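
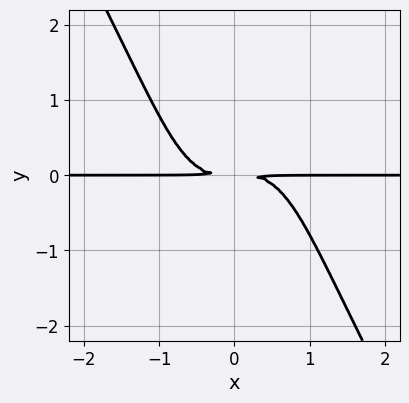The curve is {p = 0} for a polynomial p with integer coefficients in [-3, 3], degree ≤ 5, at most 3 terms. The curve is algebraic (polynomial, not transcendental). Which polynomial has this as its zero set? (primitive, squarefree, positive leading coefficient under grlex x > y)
3*x^3*y - x*y^3 + 3*y^2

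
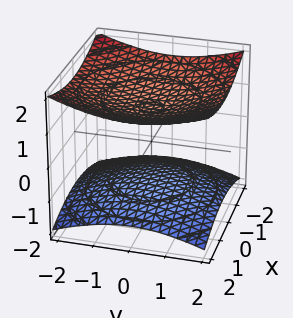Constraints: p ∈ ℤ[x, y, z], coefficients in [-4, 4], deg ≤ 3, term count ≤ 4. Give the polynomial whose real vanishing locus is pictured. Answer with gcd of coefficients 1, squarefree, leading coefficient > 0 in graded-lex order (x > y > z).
x^2 + y^2 - 3*z^2 + 3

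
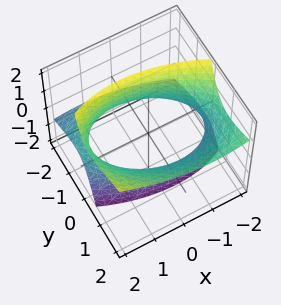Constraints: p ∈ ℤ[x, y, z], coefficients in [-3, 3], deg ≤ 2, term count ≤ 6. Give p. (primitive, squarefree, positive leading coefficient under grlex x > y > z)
First, deg p = 2. The shape is more complex than any degree-1 surface.
Then, reading off the gridlines: the surface avoids every integer z-axis point in the box.
Finally, matching integer coefficients to the picture gives p.

x^2 + x*y + 2*y^2 - 3*y*z - z^2 - 3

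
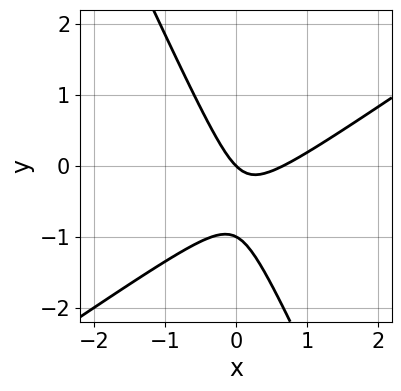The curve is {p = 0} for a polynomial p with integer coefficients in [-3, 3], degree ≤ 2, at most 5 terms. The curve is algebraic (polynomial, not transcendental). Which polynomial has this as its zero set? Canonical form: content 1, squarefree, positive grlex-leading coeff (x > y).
1. Degree: no degree-1 curve has this shape, so deg p = 2.
2. Checking where it meets the axes: one x-axis crossing is at x = 0; the y-axis gridline crossings are at y ∈ {-1, 0}.
3. The integer polynomial consistent with all of this is the stated p.

3*x^2 - 3*x*y - 2*y^2 - 2*x - 2*y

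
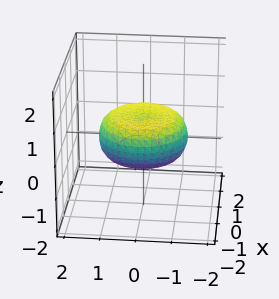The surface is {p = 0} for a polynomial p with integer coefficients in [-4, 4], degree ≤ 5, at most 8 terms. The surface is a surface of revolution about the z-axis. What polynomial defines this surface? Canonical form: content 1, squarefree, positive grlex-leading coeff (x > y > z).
1. The degree is 4 — the shape is more complex than any degree-3 surface.
2. By symmetry, every cross-section ⟂ z is a circle, so x, y appear only via x² + y².
3. From the visible intercepts: a circular section at z = 0 has radius between 1 and 2.
4. The integer polynomial consistent with all of this is the stated p.

x^4 + 2*x^2*y^2 + y^4 - x^2 - y^2 + 3*z^2 - 1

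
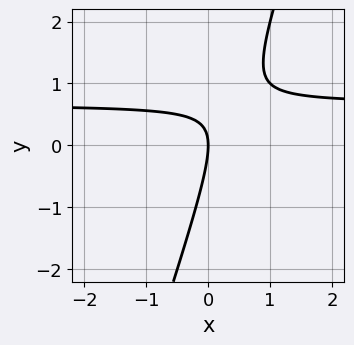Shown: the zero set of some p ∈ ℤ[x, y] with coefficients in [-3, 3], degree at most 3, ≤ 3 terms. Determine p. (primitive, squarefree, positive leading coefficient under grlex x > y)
First, the degree is 2 — the shape is more complex than any degree-1 curve.
Next, from the visible intercepts: one x-axis crossing is at x = 0; it meets the y-axis at y = 0 (among the integer gridlines).
Finally, fitting integer coefficients to these (and the overall shape) gives p.

3*x*y - y^2 - 2*x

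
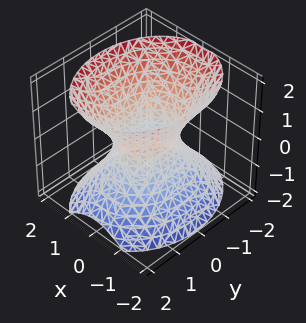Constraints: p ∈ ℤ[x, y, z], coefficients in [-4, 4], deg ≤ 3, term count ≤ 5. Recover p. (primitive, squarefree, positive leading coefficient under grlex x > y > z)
3*x^2 + 2*y^2 - 2*z^2 - 2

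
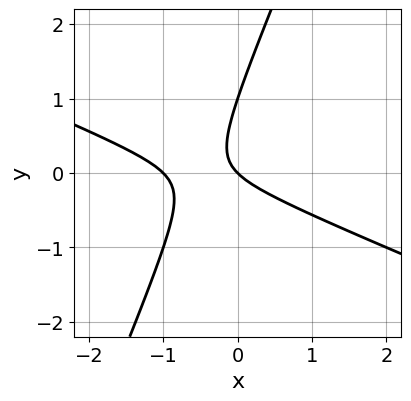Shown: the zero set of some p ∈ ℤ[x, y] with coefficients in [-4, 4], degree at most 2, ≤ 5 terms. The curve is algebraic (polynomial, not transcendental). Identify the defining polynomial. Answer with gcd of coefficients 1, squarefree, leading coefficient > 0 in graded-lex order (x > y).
deg p = 2. A generic line meets the curve in up to 2 points.
Observable constraints: the x-axis gridline crossings are at x ∈ {-1, 0}; among the integer gridlines, it crosses the y-axis at y ∈ {0, 1}.
Together with the visible shape, these determine p as stated.

x^2 + 2*x*y - y^2 + x + y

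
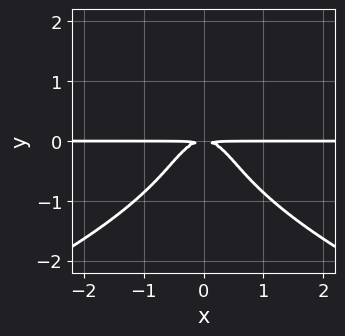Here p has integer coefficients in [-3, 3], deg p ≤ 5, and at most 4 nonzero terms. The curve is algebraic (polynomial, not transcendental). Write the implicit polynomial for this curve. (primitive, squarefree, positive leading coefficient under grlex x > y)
The degree is 4 — a generic line meets the curve in up to 4 points.
Symmetries: the x ↦ −x reflection is a symmetry, so x appears only in even powers.
Checking where it meets the axes: every point of the x-axis in the box is on the curve.
Solving for integer coefficients yields p as stated.

2*y^4 + 3*x^2*y + 2*y^2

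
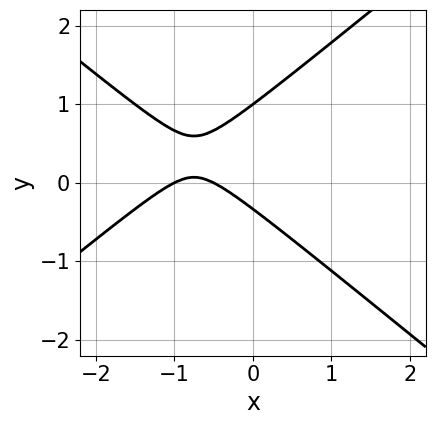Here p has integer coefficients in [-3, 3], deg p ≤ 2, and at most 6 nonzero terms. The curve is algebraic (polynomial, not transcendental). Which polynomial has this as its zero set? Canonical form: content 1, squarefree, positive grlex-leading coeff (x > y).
2*x^2 - 3*y^2 + 3*x + 2*y + 1

deg p = 2. No degree-1 curve has this shape.
Against the integer gridlines: it meets the x-axis at x = -1 (among the integer gridlines); one y-axis crossing is at y = 1.
Solving for integer coefficients yields p as stated.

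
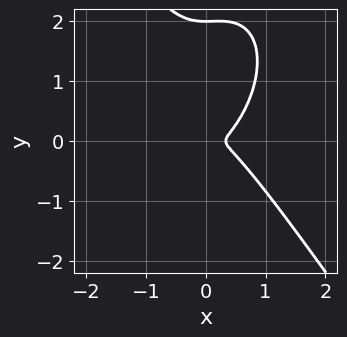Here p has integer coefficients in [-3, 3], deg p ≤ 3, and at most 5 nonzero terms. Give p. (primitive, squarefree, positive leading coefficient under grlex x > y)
First, degree: the shape is more complex than any degree-2 curve, so deg p = 3.
Next, reading off the gridlines: it meets the y-axis at y = 2 (among the integer gridlines).
Finally, matching integer coefficients to the picture gives p.

3*x^3 + y^3 - x^2 - 2*y^2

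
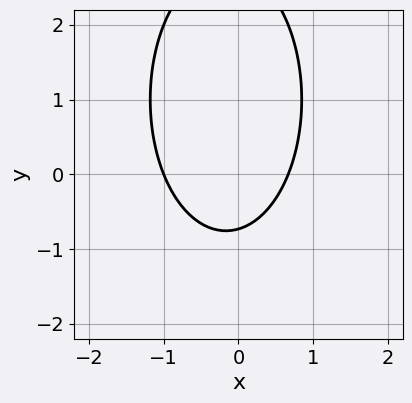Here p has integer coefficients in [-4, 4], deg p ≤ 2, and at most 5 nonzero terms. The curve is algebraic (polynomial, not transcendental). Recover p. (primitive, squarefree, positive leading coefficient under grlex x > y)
(a) Degree: a generic line meets the curve in up to 2 points, so deg p = 2.
(b) From the axis intercepts and sections: one x-axis crossing is at x = -1.
(c) Together with the visible shape, these determine p as stated.

3*x^2 + y^2 + x - 2*y - 2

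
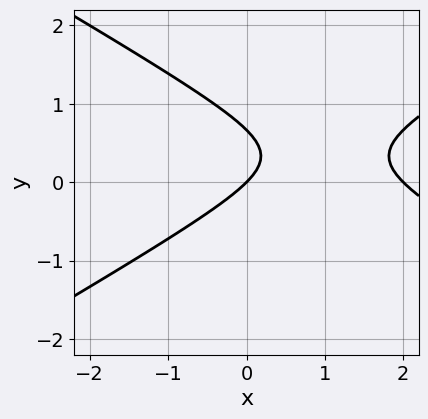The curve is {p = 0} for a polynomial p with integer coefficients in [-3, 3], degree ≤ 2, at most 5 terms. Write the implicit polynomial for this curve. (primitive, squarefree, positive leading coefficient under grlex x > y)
x^2 - 3*y^2 - 2*x + 2*y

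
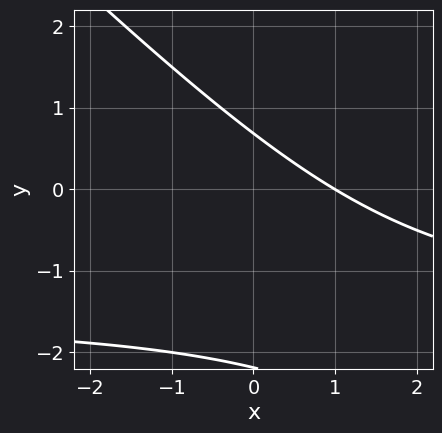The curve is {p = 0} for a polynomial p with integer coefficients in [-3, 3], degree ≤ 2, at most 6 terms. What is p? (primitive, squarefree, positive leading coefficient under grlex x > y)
2*x*y + 2*y^2 + 3*x + 3*y - 3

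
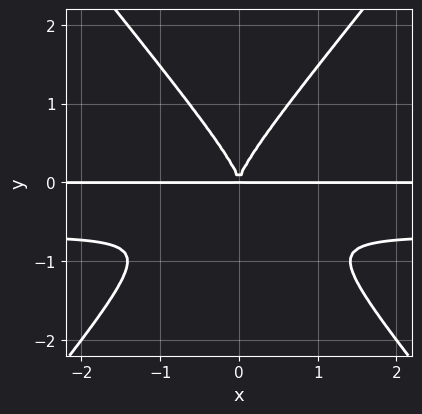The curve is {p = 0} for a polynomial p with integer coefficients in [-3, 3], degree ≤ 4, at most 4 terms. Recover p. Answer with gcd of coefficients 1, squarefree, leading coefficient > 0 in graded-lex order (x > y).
3*x^2*y^2 - 2*y^4 + 2*x^2*y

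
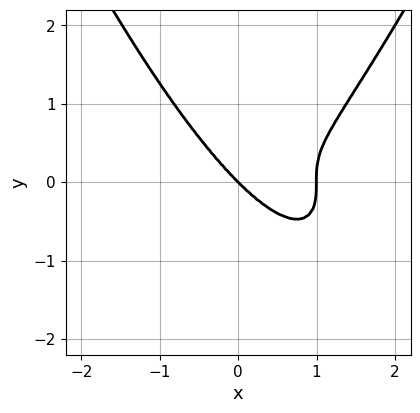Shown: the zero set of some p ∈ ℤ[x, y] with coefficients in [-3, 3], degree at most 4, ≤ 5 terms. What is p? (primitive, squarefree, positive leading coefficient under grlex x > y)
x^4 - x^3 - y^3

1. The degree is 4 — no degree-3 curve has this shape.
2. From the visible intercepts: among the integer gridlines, it crosses the x-axis at x ∈ {0, 1}; one y-axis crossing is at y = 0.
3. Putting this together gives p.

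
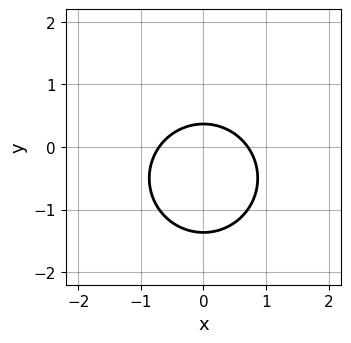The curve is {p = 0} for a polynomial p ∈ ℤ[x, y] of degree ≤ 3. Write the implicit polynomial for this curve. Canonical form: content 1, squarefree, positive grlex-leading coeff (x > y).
1. Degree: a generic line meets the curve in up to 2 points, so deg p = 2.
2. Symmetries: mirror symmetry x ↦ −x ⇒ only even powers of x.
3. Fitting integer coefficients to these (and the overall shape) gives p.

2*x^2 + 2*y^2 + 2*y - 1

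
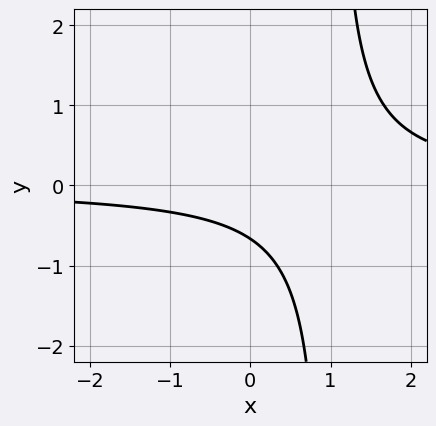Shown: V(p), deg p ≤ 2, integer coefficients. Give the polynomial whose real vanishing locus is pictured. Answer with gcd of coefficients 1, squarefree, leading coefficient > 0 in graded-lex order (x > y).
1. The degree is 2 — the shape is more complex than any degree-1 curve.
2. Checking where it meets the axes: it misses every integer gridline on the x-axis.
3. Assembling these constraints gives the stated polynomial.

3*x*y - 3*y - 2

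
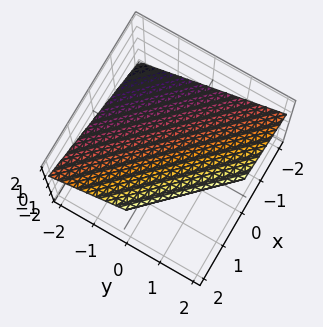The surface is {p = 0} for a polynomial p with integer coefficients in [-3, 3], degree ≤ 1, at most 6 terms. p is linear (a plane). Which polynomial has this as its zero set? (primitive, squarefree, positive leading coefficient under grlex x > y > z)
2*x + 2*y - 3*z + 2

First, the degree is 1 — every cross-section is a straight line — this is a plane.
Then, against the integer gridlines: it meets the x-axis at x = -1 (among the integer gridlines); it crosses the y-axis at the gridline y = -1.
Finally, assembling these constraints gives the stated polynomial.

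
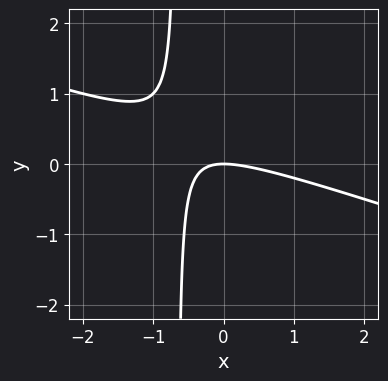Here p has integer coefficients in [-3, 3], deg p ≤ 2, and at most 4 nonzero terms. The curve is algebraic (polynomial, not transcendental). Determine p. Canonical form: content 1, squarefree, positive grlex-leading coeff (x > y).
(a) Degree: no degree-1 curve has this shape, so deg p = 2.
(b) Reading off the gridlines: it crosses the y-axis at the gridline y = 0; it meets the x-axis at x = 0 (among the integer gridlines).
(c) The integer polynomial consistent with all of this is the stated p.

x^2 + 3*x*y + 2*y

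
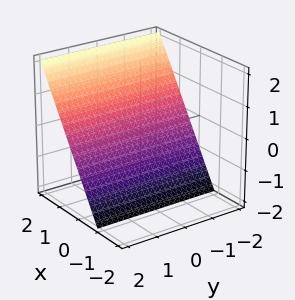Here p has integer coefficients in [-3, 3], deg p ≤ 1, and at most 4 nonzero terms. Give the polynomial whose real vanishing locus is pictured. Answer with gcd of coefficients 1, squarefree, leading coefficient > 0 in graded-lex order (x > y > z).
3*x - 2*z - 2

(a) deg p = 1.
(b) Against the integer gridlines: one z-axis crossing is at z = -1; the surface avoids every integer y-axis point in the box.
(c) Assembling these constraints gives the stated polynomial.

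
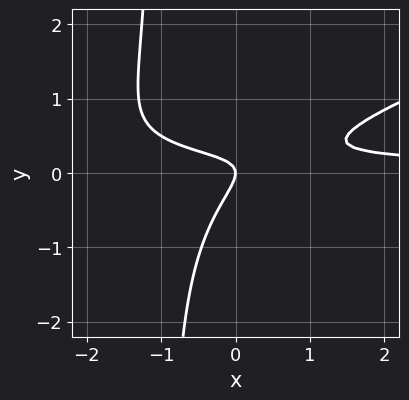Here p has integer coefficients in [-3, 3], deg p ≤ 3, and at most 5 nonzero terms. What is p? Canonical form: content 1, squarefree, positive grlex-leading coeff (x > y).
1. Degree: no degree-2 curve has this shape, so deg p = 3.
2. Checking where it meets the axes: it meets the y-axis at y = 0 (among the integer gridlines); it crosses the x-axis at the gridline x = 0.
3. Matching integer coefficients to the picture gives p.

x^2*y - 3*x*y^2 + 3*x*y - 3*y^2 - x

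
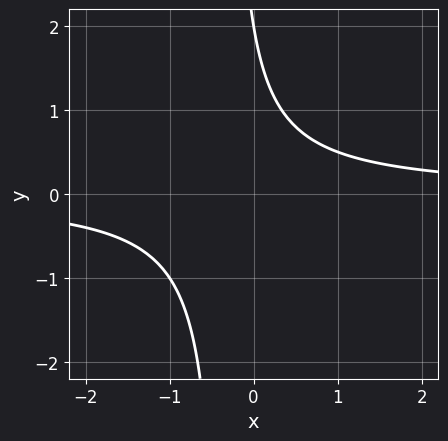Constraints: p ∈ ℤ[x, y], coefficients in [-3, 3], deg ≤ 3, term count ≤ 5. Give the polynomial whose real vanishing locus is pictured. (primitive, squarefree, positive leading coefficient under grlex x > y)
3*x*y + y - 2

(a) Degree: no degree-1 curve has this shape, so deg p = 2.
(b) From the visible intercepts: the curve avoids every integer x-axis point in the box; one y-axis crossing is at y = 2.
(c) Solving for integer coefficients yields p as stated.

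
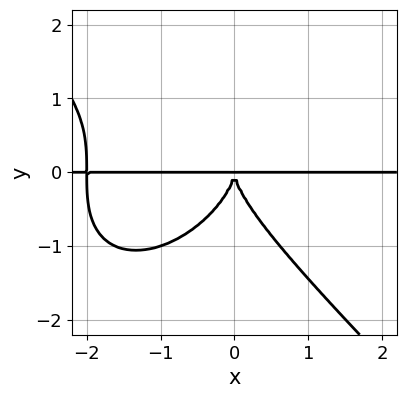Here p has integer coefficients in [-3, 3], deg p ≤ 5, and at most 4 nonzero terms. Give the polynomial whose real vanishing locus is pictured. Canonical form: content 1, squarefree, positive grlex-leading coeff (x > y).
1. deg p = 4. No degree-3 curve has this shape.
2. Against the integer gridlines: the visible x-axis segment lies entirely on the curve.
3. Solving for integer coefficients yields p as stated.

x^3*y + y^4 + 2*x^2*y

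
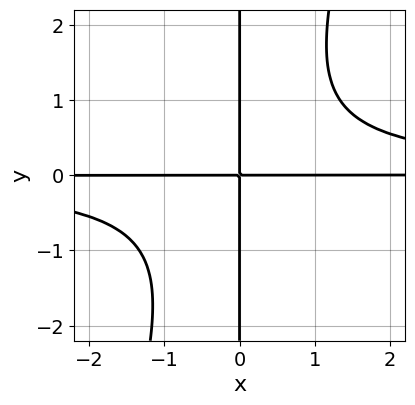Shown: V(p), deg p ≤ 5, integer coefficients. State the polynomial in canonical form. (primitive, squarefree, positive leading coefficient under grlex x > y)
3*x^2*y^2 - x*y^3 - 3*x*y

deg p = 4.
From the visible intercepts: every point of the y-axis in the box is on the curve; every point of the x-axis in the box is on the curve.
Assembling these constraints gives the stated polynomial.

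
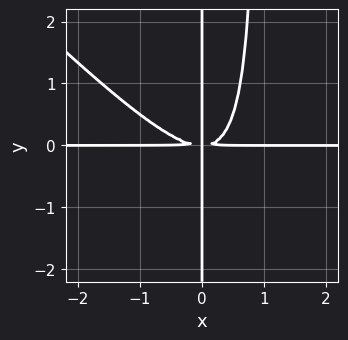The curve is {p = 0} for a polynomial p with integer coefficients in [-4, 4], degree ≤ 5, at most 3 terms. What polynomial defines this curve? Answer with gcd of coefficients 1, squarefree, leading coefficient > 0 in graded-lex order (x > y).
1. The degree is 4 — no degree-3 curve has this shape.
2. From the visible intercepts: the visible y-axis segment lies entirely on the curve; every point of the x-axis in the box is on the curve.
3. Matching integer coefficients to the picture gives p.

x^3*y + x^2*y^2 - x*y^2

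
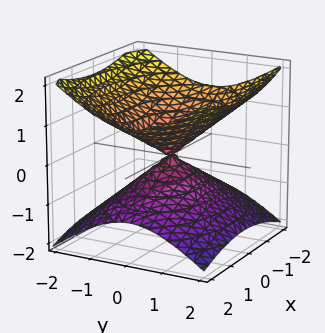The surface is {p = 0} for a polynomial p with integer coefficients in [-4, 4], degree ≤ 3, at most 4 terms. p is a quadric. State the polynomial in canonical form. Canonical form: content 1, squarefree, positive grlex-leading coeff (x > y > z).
x^2 + 2*y^2 - 3*z^2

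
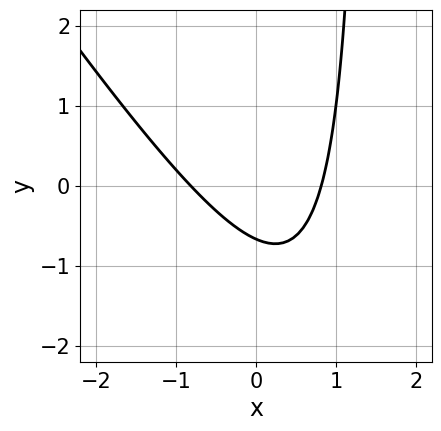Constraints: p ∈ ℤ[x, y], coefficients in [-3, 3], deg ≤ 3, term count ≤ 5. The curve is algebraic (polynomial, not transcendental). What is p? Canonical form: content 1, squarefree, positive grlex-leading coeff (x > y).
3*x^2 + 2*x*y - 3*y - 2

Degree: no degree-1 curve has this shape, so deg p = 2.
Matching integer coefficients to the picture gives p.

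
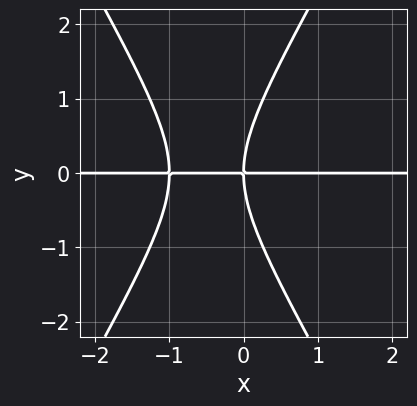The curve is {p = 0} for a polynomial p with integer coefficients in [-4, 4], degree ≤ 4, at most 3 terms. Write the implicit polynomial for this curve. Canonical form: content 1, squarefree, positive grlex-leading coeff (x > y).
First, the degree is 3 — no degree-2 curve has this shape.
Next, checking where it meets the axes: it meets the y-axis at y = 0 (among the integer gridlines); every point of the x-axis in the box is on the curve.
Finally, putting this together gives p.

3*x^2*y - y^3 + 3*x*y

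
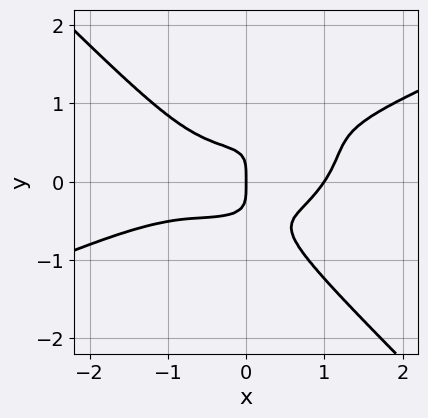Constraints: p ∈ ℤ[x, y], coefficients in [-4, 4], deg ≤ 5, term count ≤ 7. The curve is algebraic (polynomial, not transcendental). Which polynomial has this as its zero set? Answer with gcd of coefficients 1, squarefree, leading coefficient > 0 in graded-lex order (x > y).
(a) Degree: no degree-3 curve has this shape, so deg p = 4.
(b) Against the integer gridlines: among the integer gridlines, it crosses the x-axis at x ∈ {0, 1}; one y-axis crossing is at y = 0.
(c) Matching integer coefficients to the picture gives p.

x^4 - 2*x^3*y - 3*y^4 + 3*x*y^2 - x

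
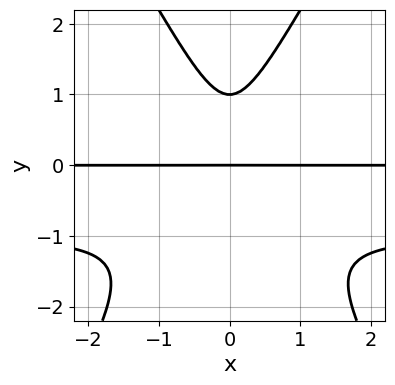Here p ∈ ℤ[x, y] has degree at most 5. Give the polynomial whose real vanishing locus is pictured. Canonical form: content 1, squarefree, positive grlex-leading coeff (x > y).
3*x^2*y^2 - y^4 + 3*x^2*y + y

(a) deg p = 4.
(b) Symmetries: mirror symmetry x ↦ −x ⇒ only even powers of x.
(c) Checking where it meets the axes: the y-axis gridline crossings are at y ∈ {0, 1}; every point of the x-axis in the box is on the curve.
(d) Matching integer coefficients to the picture gives p.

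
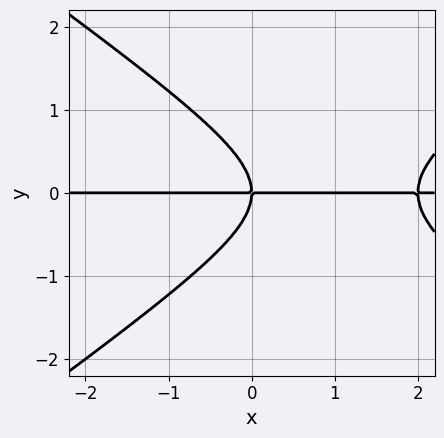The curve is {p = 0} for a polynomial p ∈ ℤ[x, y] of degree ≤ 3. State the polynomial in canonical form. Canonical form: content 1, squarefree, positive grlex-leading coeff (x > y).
deg p = 3. The shape is more complex than any degree-2 curve.
From the axis intercepts and sections: every point of the x-axis in the box is on the curve; it crosses the y-axis at the gridline y = 0.
Assembling these constraints gives the stated polynomial.

x^2*y - 2*y^3 - 2*x*y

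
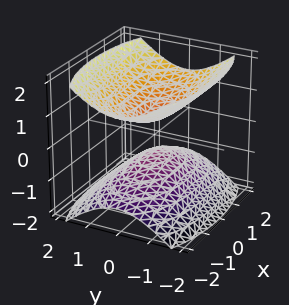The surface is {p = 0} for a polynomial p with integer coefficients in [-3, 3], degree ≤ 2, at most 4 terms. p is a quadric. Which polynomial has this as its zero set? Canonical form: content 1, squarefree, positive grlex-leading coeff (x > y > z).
1. The picture has 2 separate pieces. They look like related sheets of one shape, so recover p as a whole.
2. Degree: two separate bowl-shaped sheets opening away from each other; a quadric, so deg p = 2.
3. Symmetries: the y ↦ −y reflection is a symmetry, so y appears only in even powers; it's symmetric under z → −z, forcing even powers of z; it's symmetric under x → −x, forcing even powers of x.
4. Against the integer gridlines: the surface avoids every integer y-axis point in the box; no x-intercept at any integer in the box.
5. Assembling these constraints gives the stated polynomial.

x^2 + 3*y^2 - 3*z^2 + 1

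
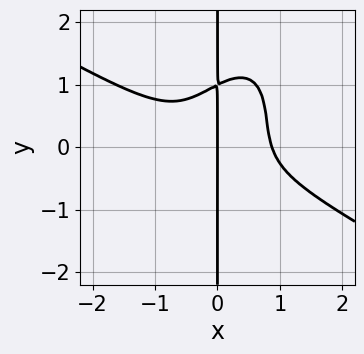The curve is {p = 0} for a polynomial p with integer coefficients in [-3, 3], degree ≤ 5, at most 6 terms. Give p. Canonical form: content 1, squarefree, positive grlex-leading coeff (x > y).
3*x^4 + 3*x^3*y - 3*x^2*y^2 + 2*x*y^3 - 2*x

(a) Degree: no degree-3 curve has this shape, so deg p = 4.
(b) Checking where it meets the axes: every point of the y-axis in the box is on the curve; it meets the x-axis at x = 0 (among the integer gridlines).
(c) These observations pin down the coefficients.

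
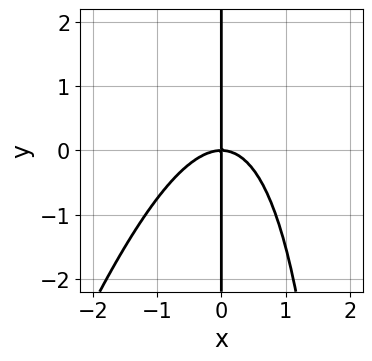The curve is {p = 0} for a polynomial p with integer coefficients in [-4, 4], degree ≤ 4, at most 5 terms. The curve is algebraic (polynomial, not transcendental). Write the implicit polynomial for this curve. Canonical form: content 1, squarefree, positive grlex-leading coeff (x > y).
3*x^3 - x^2*y + 3*x*y

(a) deg p = 3.
(b) Checking where it meets the axes: the visible y-axis segment lies entirely on the curve; it crosses the x-axis at the gridline x = 0.
(c) Putting this together gives p.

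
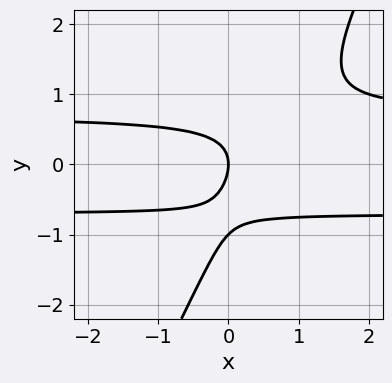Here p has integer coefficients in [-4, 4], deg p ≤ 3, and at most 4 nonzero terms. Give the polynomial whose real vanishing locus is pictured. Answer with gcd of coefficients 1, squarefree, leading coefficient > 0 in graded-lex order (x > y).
2*x*y^2 - y^3 - y^2 - x

The degree is 3 — a generic line meets the curve in up to 3 points.
Checking where it meets the axes: among the integer gridlines, it crosses the y-axis at y ∈ {-1, 0}; it crosses the x-axis at the gridline x = 0.
Fitting integer coefficients to these (and the overall shape) gives p.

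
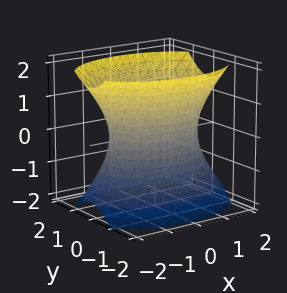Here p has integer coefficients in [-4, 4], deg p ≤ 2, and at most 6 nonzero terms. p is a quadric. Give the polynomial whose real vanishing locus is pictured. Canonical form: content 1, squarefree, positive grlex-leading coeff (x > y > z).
1. deg p = 2. One connected sheet with a waist; a quadric.
2. Symmetries: mirror symmetry z ↦ −z ⇒ only even powers of z; the x ↦ −x reflection is a symmetry, so x appears only in even powers; it's symmetric under y → −y, forcing even powers of y.
3. From the visible intercepts: the y-axis gridline crossings are at y ∈ {-1, 1}; the surface avoids every integer z-axis point in the box.
4. Fitting integer coefficients to these (and the overall shape) gives p.

x^2 + 2*y^2 - z^2 - 2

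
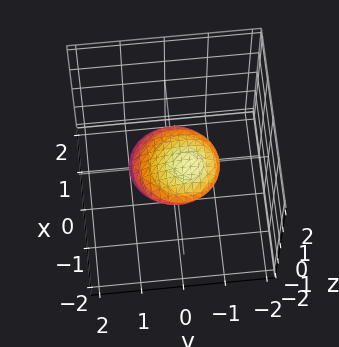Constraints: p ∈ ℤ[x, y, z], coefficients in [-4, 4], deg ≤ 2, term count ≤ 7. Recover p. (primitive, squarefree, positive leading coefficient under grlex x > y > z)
1. The degree is 2 — no degree-1 surface has this shape.
2. Against the integer gridlines: among the integer gridlines, it crosses the x-axis at x ∈ {-1, 1}; among the integer gridlines, it crosses the y-axis at y ∈ {-1, 1}.
3. Assembling these constraints gives the stated polynomial.

x^2 + x*z + y^2 + y*z + 3*z^2 - 1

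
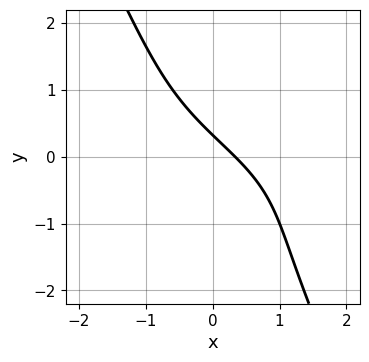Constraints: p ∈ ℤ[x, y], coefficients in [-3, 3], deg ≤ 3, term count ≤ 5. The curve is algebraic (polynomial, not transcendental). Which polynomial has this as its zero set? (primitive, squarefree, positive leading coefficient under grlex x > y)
The degree is 3 — the shape is more complex than any degree-2 curve.
Putting this together gives p.

2*x*y^2 + y^3 + 3*x + 3*y - 1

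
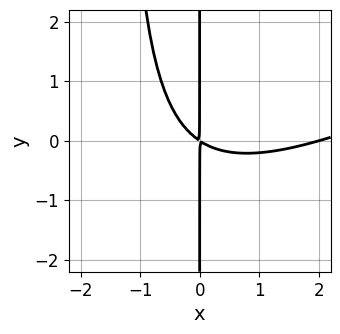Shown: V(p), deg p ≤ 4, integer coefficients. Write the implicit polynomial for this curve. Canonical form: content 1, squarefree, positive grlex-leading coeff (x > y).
x^3 - 2*x^2*y - 2*x^2 - 3*x*y

1. Degree: the shape is more complex than any degree-2 curve, so deg p = 3.
2. Reading off the gridlines: it crosses the x-axis at the gridline x = 2; every point of the y-axis in the box is on the curve.
3. The integer polynomial consistent with all of this is the stated p.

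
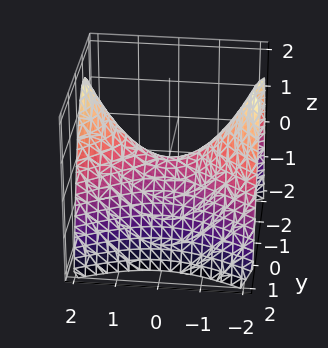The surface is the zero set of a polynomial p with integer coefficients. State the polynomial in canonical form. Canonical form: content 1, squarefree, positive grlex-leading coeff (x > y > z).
x^2 - 2*y^2 - 2*z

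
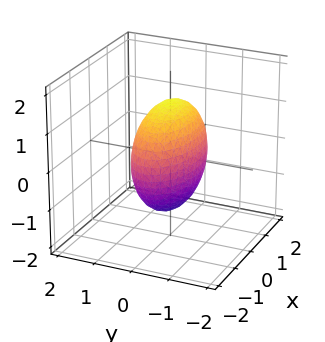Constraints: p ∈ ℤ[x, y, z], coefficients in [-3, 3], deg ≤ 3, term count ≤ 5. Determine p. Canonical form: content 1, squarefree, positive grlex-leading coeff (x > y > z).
x^2 + 3*y^2 + z^2 - 2

(a) deg p = 2.
(b) Symmetries: it's symmetric under y → −y, forcing even powers of y; the z ↦ −z reflection is a symmetry, so z appears only in even powers; mirror symmetry x ↦ −x ⇒ only even powers of x.
(c) Together with the visible shape, these determine p as stated.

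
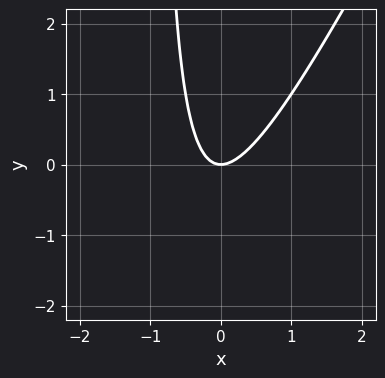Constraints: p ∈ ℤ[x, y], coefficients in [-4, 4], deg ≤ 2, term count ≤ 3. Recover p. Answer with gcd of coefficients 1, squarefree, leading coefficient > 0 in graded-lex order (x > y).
2*x^2 - x*y - y

First, degree: a generic line meets the curve in up to 2 points, so deg p = 2.
Then, reading off the gridlines: one y-axis crossing is at y = 0; it crosses the x-axis at the gridline x = 0.
Finally, matching integer coefficients to the picture gives p.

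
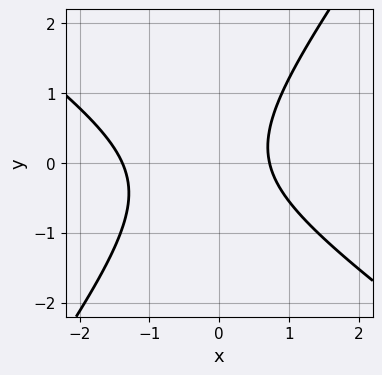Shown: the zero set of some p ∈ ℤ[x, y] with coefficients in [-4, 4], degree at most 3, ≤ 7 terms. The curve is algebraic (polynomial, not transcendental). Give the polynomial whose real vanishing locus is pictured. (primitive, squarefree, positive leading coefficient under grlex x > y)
3*x^2 + 2*x*y - 3*y^2 + 2*x - 3

First, degree: a generic line meets the curve in up to 2 points, so deg p = 2.
Then, from the visible intercepts: no y-intercept at any integer in the box.
Finally, the integer polynomial consistent with all of this is the stated p.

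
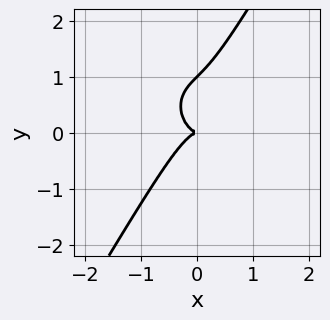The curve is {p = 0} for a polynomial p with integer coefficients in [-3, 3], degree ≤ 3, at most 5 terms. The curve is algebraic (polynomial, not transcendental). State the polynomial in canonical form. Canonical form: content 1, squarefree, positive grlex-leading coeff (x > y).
1. The degree is 3 — no degree-2 curve has this shape.
2. Reading off the gridlines: among the integer gridlines, it crosses the y-axis at y ∈ {0, 1}; it meets the x-axis at x = 0 (among the integer gridlines).
3. Together with the visible shape, these determine p as stated.

2*x^3 + x*y^2 - y^3 + y^2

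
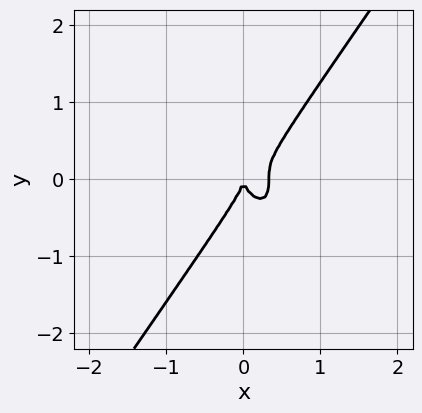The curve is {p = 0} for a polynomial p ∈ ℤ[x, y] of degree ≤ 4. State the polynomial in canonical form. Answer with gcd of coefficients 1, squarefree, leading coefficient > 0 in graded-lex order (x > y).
The degree is 3 — a generic line meets the curve in up to 3 points.
Reading off the gridlines: it meets the x-axis at x = 0 (among the integer gridlines); one y-axis crossing is at y = 0.
The integer polynomial consistent with all of this is the stated p.

3*x^3 - y^3 - x^2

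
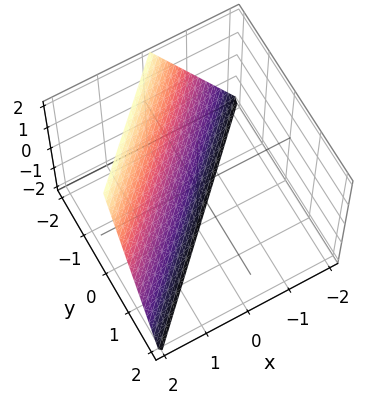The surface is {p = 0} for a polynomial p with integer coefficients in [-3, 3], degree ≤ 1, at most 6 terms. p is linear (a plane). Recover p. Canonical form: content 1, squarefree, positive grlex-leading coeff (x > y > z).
1. deg p = 1. The surface is flat (a plane).
2. Checking where it meets the axes: one y-axis crossing is at y = -1; one x-axis crossing is at x = 1.
3. Putting this together gives p. Check: (0, 0, -2) on the z-axis lies on the surface, and p(0, 0, -2) = 0. ✓

2*x - 2*y - z - 2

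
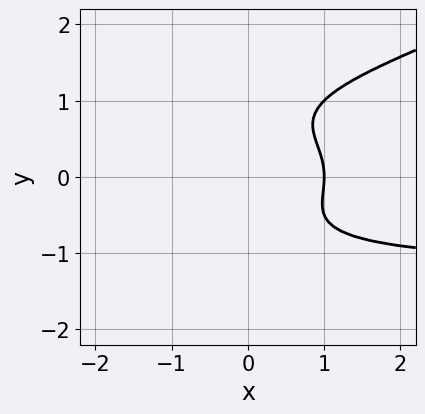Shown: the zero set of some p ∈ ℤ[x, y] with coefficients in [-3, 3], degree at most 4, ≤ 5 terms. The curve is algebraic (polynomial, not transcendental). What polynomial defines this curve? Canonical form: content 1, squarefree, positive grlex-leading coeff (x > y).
The degree is 4 — the shape is more complex than any degree-3 curve.
Reading off the gridlines: no y-intercept at any integer in the box; it meets the x-axis at x = 1 (among the integer gridlines).
These observations pin down the coefficients.

x*y^3 - 2*y^4 + y^2 + 2*x - 2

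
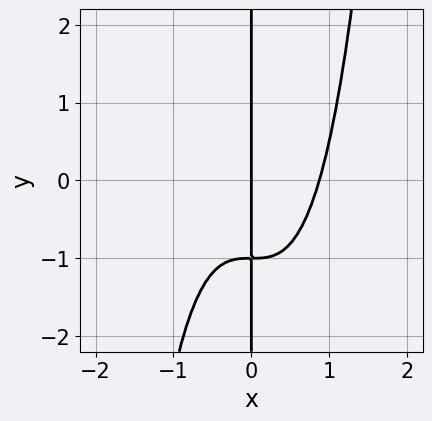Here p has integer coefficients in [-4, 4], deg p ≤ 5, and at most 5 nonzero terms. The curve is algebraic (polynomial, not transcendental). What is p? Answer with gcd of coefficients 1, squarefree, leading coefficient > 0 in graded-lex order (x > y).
First, deg p = 4. No degree-3 curve has this shape.
Next, from the visible intercepts: every point of the y-axis in the box is on the curve; it crosses the x-axis at the gridline x = 0.
Finally, fitting integer coefficients to these (and the overall shape) gives p.

3*x^4 - 2*x*y - 2*x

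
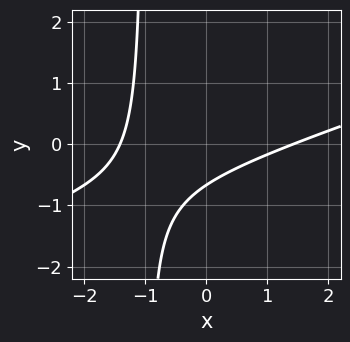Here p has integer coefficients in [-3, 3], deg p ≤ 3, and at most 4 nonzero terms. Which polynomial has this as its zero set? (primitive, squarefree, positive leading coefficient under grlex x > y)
x^2 - 3*x*y - 3*y - 2

The degree is 2 — no degree-1 curve has this shape.
Putting this together gives p.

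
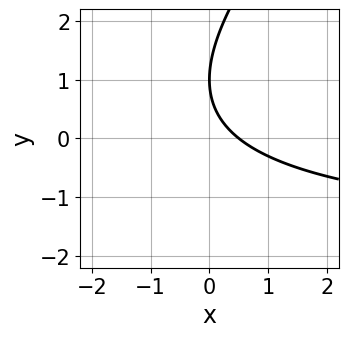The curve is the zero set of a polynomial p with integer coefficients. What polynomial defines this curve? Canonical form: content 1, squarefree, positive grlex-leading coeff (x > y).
(a) Degree: the shape is more complex than any degree-1 curve, so deg p = 2.
(b) Reading off the gridlines: it meets the y-axis at y = 1 (among the integer gridlines).
(c) These observations pin down the coefficients.

x*y - y^2 + 2*x + 2*y - 1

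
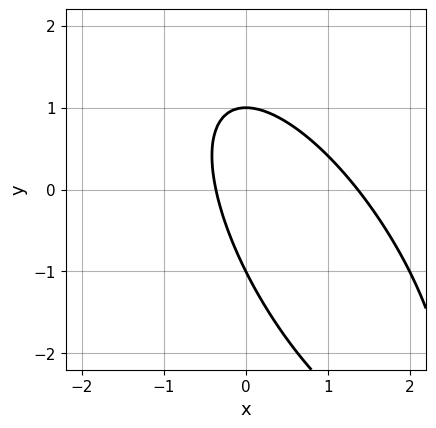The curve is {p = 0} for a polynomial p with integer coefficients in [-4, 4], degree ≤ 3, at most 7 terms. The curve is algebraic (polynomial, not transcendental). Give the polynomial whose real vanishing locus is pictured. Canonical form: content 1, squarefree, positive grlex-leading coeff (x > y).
Degree: the shape is more complex than any degree-1 curve, so deg p = 2.
From the visible intercepts: among the integer gridlines, it crosses the y-axis at y ∈ {-1, 1}.
Together with the visible shape, these determine p as stated.

2*x^2 + 2*x*y + y^2 - 2*x - 1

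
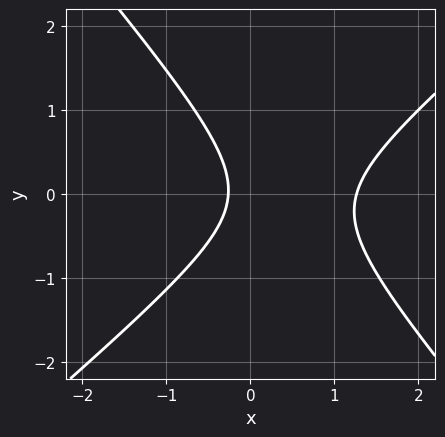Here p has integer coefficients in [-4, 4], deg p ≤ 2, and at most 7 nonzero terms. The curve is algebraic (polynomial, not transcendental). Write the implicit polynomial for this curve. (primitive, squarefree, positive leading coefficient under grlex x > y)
1. deg p = 2. The shape is more complex than any degree-1 curve.
2. Checking where it meets the axes: the curve avoids every integer y-axis point in the box.
3. The integer polynomial consistent with all of this is the stated p.

3*x^2 - x*y - 3*y^2 - 3*x - 1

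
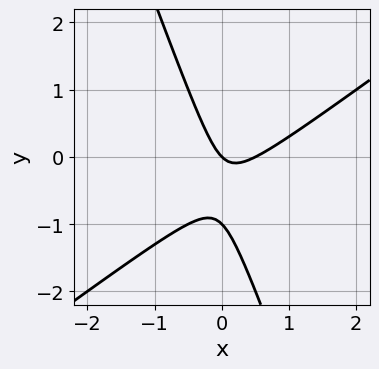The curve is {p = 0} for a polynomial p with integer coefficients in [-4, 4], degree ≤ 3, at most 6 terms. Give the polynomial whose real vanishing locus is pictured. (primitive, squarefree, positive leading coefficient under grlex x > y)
2*x^2 - 2*x*y - y^2 - x - y

The degree is 2 — no degree-1 curve has this shape.
Against the integer gridlines: it crosses the x-axis at the gridline x = 0; among the integer gridlines, it crosses the y-axis at y ∈ {-1, 0}.
Solving for integer coefficients yields p as stated.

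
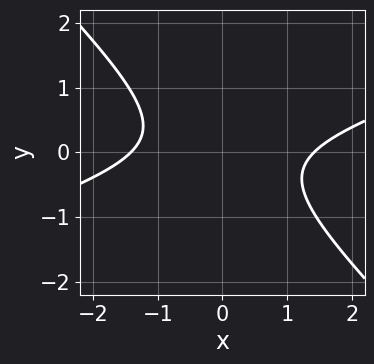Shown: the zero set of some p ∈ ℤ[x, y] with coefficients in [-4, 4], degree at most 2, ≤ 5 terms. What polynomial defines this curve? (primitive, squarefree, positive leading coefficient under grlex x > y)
(a) Degree: no degree-1 curve has this shape, so deg p = 2.
(b) From the visible intercepts: no y-intercept at any integer in the box.
(c) These observations pin down the coefficients.

x^2 - 2*x*y - 3*y^2 - 2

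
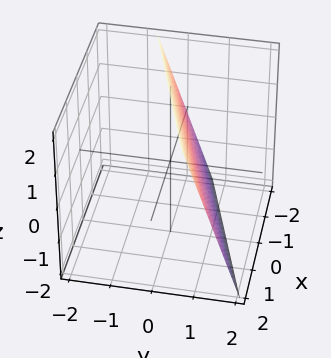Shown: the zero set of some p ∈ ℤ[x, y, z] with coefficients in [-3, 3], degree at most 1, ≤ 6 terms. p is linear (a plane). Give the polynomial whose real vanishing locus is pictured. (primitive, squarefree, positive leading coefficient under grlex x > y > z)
x - 3*y - z + 2

1. deg p = 1. The surface is flat (a plane).
2. Checking where it meets the axes: one x-axis crossing is at x = -2; one z-axis crossing is at z = 2.
3. Solving for integer coefficients yields p as stated.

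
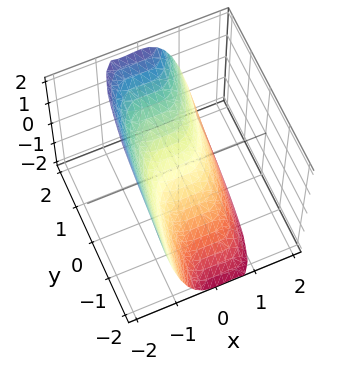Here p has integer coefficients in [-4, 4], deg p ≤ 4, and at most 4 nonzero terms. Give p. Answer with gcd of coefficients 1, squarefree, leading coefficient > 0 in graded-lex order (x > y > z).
3*x^3 + x^2*y - 3*y + 3*z

deg p = 3.
Checking where it meets the axes: it crosses the y-axis at the gridline y = 0; it crosses the x-axis at the gridline x = 0; one z-axis crossing is at z = 0.
These observations pin down the coefficients.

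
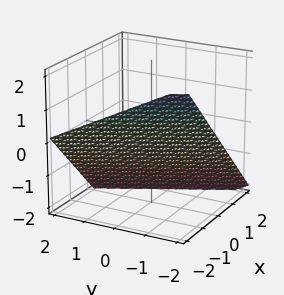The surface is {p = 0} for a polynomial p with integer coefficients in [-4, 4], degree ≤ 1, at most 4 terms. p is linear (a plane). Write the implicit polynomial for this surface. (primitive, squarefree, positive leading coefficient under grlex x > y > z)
2*x + y + 2*z + 2

1. The degree is 1 — the surface is flat (a plane).
2. Reading off the gridlines: one x-axis crossing is at x = -1; it crosses the y-axis at the gridline y = -2.
3. Solving for integer coefficients yields p as stated.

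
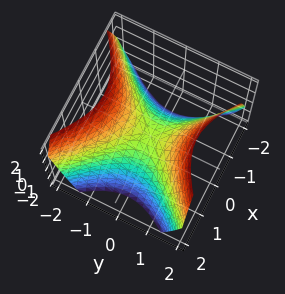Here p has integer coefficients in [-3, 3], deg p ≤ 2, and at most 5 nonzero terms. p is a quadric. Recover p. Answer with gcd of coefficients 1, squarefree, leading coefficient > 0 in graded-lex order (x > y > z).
x^2 - y^2 + z

(a) The degree is 2 — a hyperbolic paraboloid; a quadric.
(b) Symmetries: it's symmetric under x → −x, forcing even powers of x; mirror symmetry y ↦ −y ⇒ only even powers of y.
(c) From the visible intercepts: one z-axis crossing is at z = 0; one x-axis crossing is at x = 0; one y-axis crossing is at y = 0.
(d) Matching integer coefficients to the picture gives p.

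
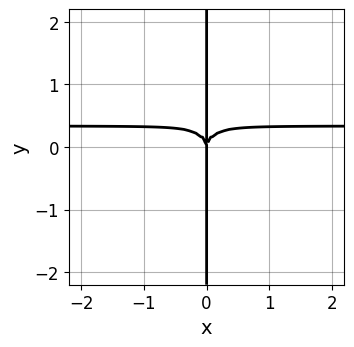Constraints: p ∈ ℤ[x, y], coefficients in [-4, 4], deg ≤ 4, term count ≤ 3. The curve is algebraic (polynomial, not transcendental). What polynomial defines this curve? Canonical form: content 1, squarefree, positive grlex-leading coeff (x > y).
deg p = 4. No degree-3 curve has this shape.
Against the integer gridlines: one x-axis crossing is at x = 0; every point of the y-axis in the box is on the curve.
Solving for integer coefficients yields p as stated.

3*x^3*y + x*y^3 - x^3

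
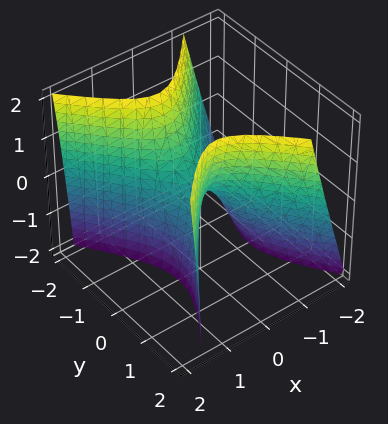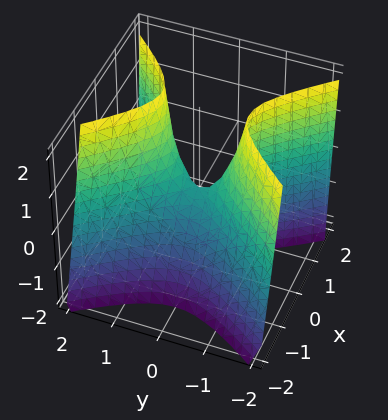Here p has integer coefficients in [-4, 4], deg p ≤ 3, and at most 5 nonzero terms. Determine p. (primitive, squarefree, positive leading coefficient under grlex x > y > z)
3*x^2 - x*z - 2*y^2 + z

The degree is 2 — a generic line meets the surface in up to 2 points.
Observable constraints: it meets the x-axis at x = 0 (among the integer gridlines); one y-axis crossing is at y = 0; it meets the z-axis at z = 0 (among the integer gridlines).
Matching integer coefficients to the picture gives p.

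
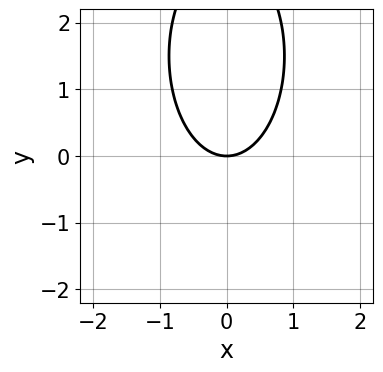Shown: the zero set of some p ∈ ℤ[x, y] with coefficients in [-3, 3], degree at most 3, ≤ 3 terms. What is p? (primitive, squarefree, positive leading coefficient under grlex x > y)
(a) The degree is 2 — a generic line meets the curve in up to 2 points.
(b) Symmetries: it's symmetric under x → −x, forcing even powers of x.
(c) Checking where it meets the axes: it meets the y-axis at y = 0 (among the integer gridlines); it meets the x-axis at x = 0 (among the integer gridlines).
(d) Matching integer coefficients to the picture gives p.

3*x^2 + y^2 - 3*y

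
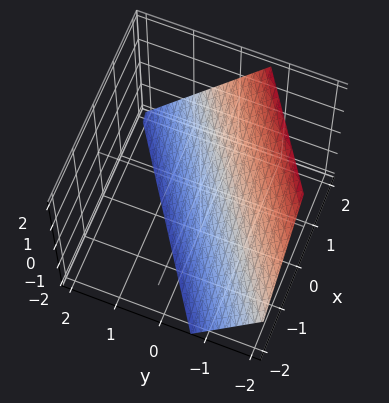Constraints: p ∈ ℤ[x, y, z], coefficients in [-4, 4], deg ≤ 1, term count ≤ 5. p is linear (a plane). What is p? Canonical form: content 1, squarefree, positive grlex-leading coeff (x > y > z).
1. The degree is 1 — every cross-section is a straight line — this is a plane.
2. Reading off the gridlines: one x-axis crossing is at x = 1; it crosses the z-axis at the gridline z = -1.
3. The integer polynomial consistent with all of this is the stated p.

2*x - 3*y - 2*z - 2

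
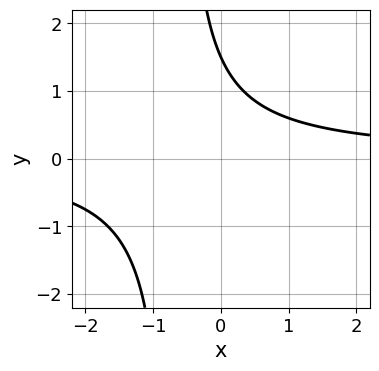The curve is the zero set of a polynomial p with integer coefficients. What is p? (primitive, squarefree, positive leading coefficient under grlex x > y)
3*x*y + 2*y - 3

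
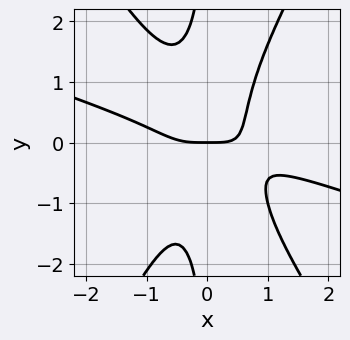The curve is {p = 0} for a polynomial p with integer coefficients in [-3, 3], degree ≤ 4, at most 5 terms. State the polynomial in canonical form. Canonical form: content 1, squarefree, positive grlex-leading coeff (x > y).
x^4 + 3*x^3*y - x*y^3 - y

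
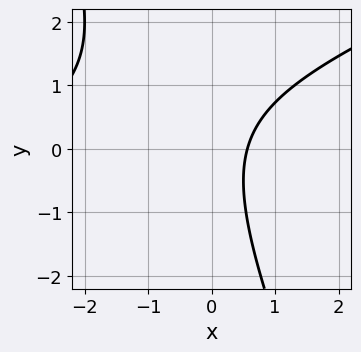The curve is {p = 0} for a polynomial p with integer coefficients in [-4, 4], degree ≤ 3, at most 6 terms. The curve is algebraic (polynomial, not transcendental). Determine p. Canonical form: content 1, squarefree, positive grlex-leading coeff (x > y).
(a) The degree is 2 — no degree-1 curve has this shape.
(b) Checking where it meets the axes: the curve avoids every integer y-axis point in the box.
(c) These observations pin down the coefficients.

x^2 - 2*x*y - y^2 + 3*x - 2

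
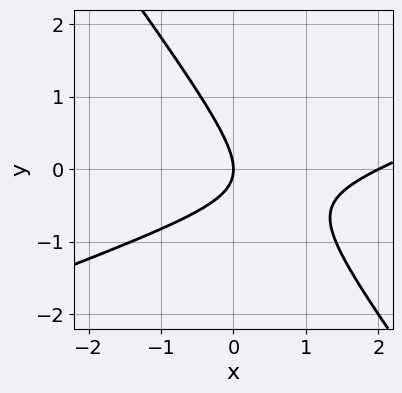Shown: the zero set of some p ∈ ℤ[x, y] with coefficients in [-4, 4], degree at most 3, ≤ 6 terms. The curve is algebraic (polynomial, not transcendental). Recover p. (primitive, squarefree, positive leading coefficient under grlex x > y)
x^2 - 2*x*y - 2*y^2 - 2*x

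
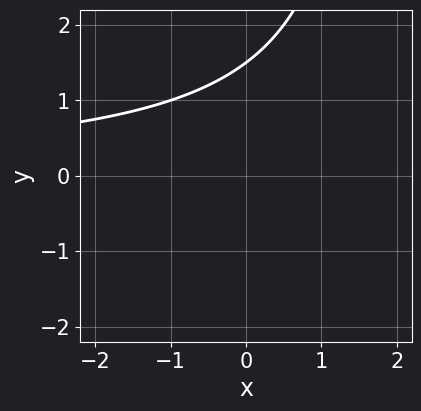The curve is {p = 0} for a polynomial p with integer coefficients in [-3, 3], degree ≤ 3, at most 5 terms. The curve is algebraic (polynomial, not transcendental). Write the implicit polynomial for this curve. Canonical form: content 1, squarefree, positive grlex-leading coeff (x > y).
x*y - 2*y + 3

deg p = 2. No degree-1 curve has this shape.
Against the integer gridlines: the curve avoids every integer x-axis point in the box.
Fitting integer coefficients to these (and the overall shape) gives p.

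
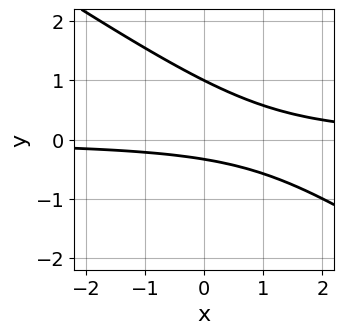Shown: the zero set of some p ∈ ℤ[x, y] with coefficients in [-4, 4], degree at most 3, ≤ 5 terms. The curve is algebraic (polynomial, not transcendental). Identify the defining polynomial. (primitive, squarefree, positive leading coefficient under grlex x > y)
2*x*y + 3*y^2 - 2*y - 1

(a) Degree: a generic line meets the curve in up to 2 points, so deg p = 2.
(b) Reading off the gridlines: the curve avoids every integer x-axis point in the box; it meets the y-axis at y = 1 (among the integer gridlines).
(c) The integer polynomial consistent with all of this is the stated p.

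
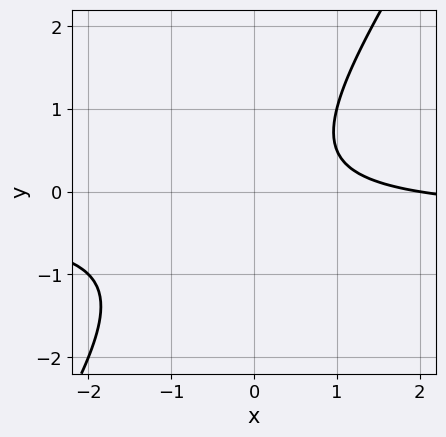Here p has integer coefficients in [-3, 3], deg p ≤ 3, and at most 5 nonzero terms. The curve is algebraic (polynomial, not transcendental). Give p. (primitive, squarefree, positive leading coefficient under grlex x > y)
3*x*y - 2*y^2 + x - 2

1. deg p = 2.
2. Checking where it meets the axes: the curve avoids every integer y-axis point in the box; it meets the x-axis at x = 2 (among the integer gridlines).
3. Putting this together gives p.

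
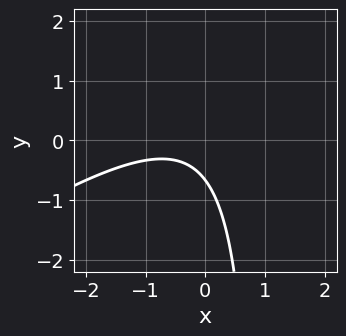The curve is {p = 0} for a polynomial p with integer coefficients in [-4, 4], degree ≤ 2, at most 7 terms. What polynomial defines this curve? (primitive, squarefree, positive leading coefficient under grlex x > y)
2*x^2 - 3*x*y + 2*x + 3*y + 2

Degree: a generic line meets the curve in up to 2 points, so deg p = 2.
Against the integer gridlines: it misses every integer gridline on the x-axis.
Solving for integer coefficients yields p as stated.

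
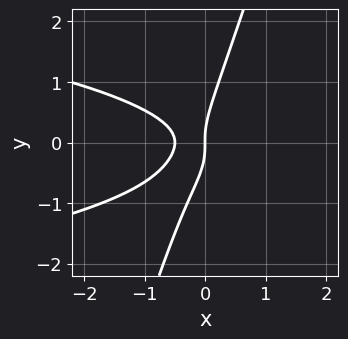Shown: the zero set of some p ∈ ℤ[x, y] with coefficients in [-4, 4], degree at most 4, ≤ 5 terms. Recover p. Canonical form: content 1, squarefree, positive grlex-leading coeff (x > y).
(a) The degree is 3 — the shape is more complex than any degree-2 curve.
(b) Observable constraints: it crosses the y-axis at the gridline y = 0; one x-axis crossing is at x = 0.
(c) Solving for integer coefficients yields p as stated.

3*x*y^2 - y^3 + 2*x^2 + x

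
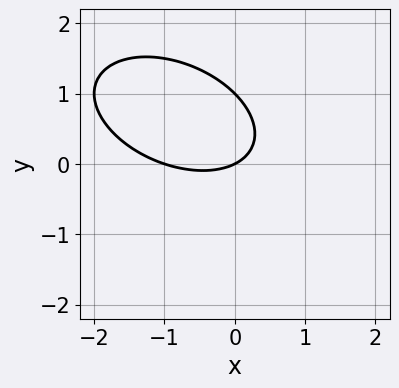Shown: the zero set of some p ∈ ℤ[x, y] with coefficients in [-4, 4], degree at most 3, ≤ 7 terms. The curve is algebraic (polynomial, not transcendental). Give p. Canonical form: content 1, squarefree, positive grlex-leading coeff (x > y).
x^2 + x*y + 2*y^2 + x - 2*y

1. Degree: a generic line meets the curve in up to 2 points, so deg p = 2.
2. Checking where it meets the axes: the x-axis gridline crossings are at x ∈ {-1, 0}; among the integer gridlines, it crosses the y-axis at y ∈ {0, 1}.
3. Putting this together gives p.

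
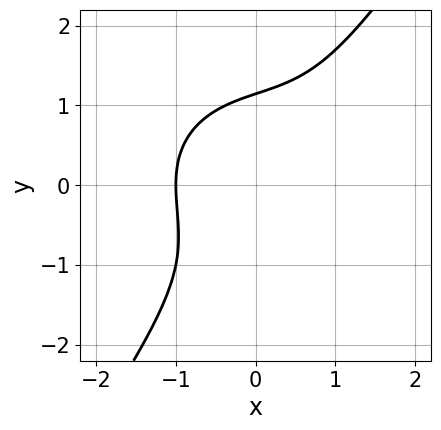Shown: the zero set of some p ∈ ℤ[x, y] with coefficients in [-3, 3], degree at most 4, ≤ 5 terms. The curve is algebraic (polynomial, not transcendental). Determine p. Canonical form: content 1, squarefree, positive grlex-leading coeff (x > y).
First, degree: the shape is more complex than any degree-2 curve, so deg p = 3.
Then, reading off the gridlines: it meets the x-axis at x = -1 (among the integer gridlines).
Finally, assembling these constraints gives the stated polynomial.

2*x^3 + 2*x*y^2 - 2*y^3 - x^2 + 3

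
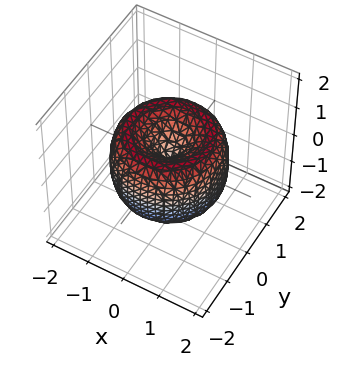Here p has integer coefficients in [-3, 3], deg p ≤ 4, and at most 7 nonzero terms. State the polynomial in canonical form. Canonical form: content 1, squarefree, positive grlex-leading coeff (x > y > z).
Degree: a generic line meets the surface in up to 4 points, so deg p = 4.
Symmetries: every cross-section ⟂ z is a circle, so x, y appear only via x² + y².
From the axis intercepts and sections: it crosses the x-axis at the gridline x = 0; it crosses the y-axis at the gridline y = 0; a circular section at z = -1 has radius exactly 1; it crosses the z-axis at the gridline z = 0.
These observations pin down the coefficients.

x^4 + 2*x^2*y^2 + y^4 - 2*x^2 - 2*y^2 + z^2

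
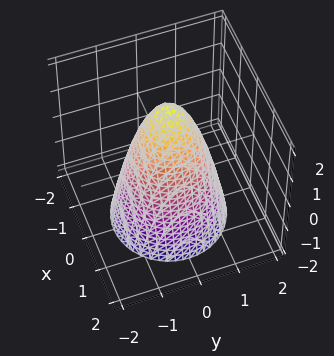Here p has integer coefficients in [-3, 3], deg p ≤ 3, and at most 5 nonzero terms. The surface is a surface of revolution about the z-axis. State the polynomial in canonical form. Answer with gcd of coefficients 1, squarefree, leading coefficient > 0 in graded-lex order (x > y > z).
(a) deg p = 2.
(b) Symmetry: every cross-section ⟂ z is a circle, so x, y appear only via x² + y².
(c) Against the integer gridlines: it meets the z-axis at z = 2 (among the integer gridlines); a circular section at z = 0 has radius exactly 1; among the integer gridlines, it crosses the y-axis at y ∈ {-1, 1}.
(d) Putting this together gives p.

2*x^2 + 2*y^2 + z - 2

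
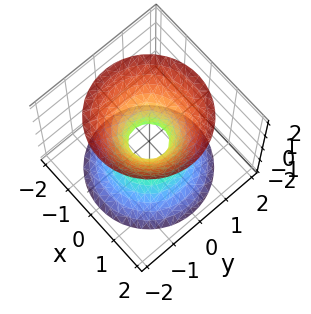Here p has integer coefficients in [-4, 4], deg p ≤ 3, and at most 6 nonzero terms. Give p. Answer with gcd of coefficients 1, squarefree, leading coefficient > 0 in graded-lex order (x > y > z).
(a) The degree is 2 — one connected sheet with a waist; a quadric.
(b) Symmetries: rotational symmetry about the z-axis ⇒ p depends on x, y only through x² + y²; the z ↦ −z reflection is a symmetry, so z appears only in even powers.
(c) Checking where it meets the axes: it misses every integer gridline on the z-axis; a circular section at z = 2 has radius between 1 and 2.
(d) Assembling these constraints gives the stated polynomial.

3*x^2 + 3*y^2 - 2*z^2 - 1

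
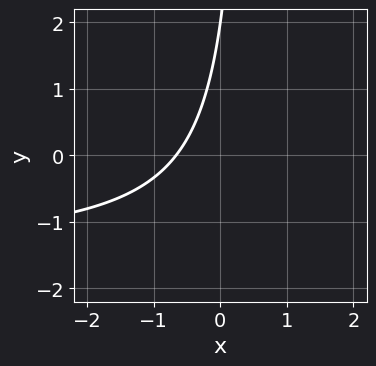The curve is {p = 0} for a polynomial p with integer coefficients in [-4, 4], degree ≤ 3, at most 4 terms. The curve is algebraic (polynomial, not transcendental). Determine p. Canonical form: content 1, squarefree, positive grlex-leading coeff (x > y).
2*x*y + 3*x - y + 2

First, degree: the shape is more complex than any degree-1 curve, so deg p = 2.
Then, from the visible intercepts: it crosses the y-axis at the gridline y = 2.
Finally, solving for integer coefficients yields p as stated.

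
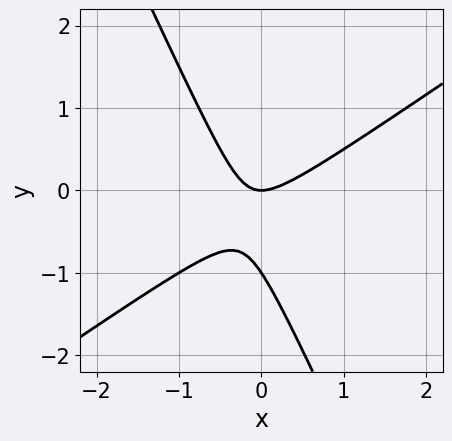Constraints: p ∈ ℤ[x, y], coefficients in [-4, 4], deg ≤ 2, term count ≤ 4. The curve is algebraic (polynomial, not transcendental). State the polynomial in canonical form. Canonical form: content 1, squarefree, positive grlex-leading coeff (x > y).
3*x^2 - 3*x*y - 2*y^2 - 2*y

Degree: a generic line meets the curve in up to 2 points, so deg p = 2.
From the axis intercepts and sections: one x-axis crossing is at x = 0; among the integer gridlines, it crosses the y-axis at y ∈ {-1, 0}.
Matching integer coefficients to the picture gives p.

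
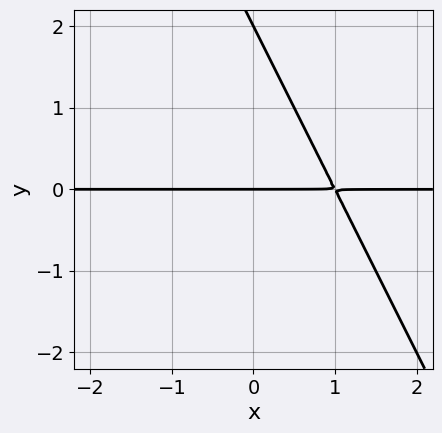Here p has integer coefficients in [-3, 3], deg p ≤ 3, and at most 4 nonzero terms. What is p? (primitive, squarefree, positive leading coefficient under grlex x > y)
First, deg p = 2. The shape is more complex than any degree-1 curve.
Then, from the axis intercepts and sections: the y-axis gridline crossings are at y ∈ {0, 2}; every point of the x-axis in the box is on the curve.
Finally, the integer polynomial consistent with all of this is the stated p.

2*x*y + y^2 - 2*y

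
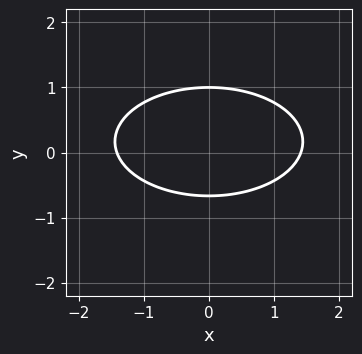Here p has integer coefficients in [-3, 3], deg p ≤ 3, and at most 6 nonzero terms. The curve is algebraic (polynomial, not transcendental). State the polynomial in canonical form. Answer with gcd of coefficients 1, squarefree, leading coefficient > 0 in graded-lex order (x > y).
First, degree: a generic line meets the curve in up to 2 points, so deg p = 2.
Next, symmetries: the x ↦ −x reflection is a symmetry, so x appears only in even powers.
Next, checking where it meets the axes: it meets the y-axis at y = 1 (among the integer gridlines).
Finally, matching integer coefficients to the picture gives p.

x^2 + 3*y^2 - y - 2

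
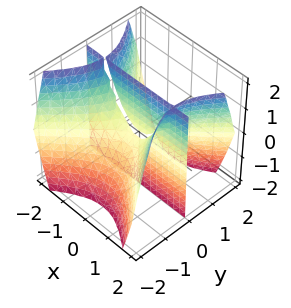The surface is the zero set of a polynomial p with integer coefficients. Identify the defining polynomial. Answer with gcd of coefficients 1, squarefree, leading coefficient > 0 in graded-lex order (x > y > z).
1. The picture has 2 separate pieces. Treating them together as one polynomial.
2. The degree is 3 — a generic line meets the surface in up to 3 points.
3. Reading off the gridlines: it crosses the y-axis at the gridline y = 0; every point of the x-axis in the box is on the surface; the visible z-axis segment lies entirely on the surface.
4. Together with the visible shape, these determine p as stated.

x^2*y - y^3 - y*z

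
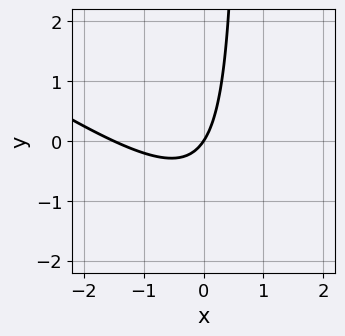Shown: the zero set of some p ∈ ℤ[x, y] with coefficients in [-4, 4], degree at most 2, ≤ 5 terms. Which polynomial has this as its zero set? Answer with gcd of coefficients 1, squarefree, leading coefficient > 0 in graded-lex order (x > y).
The degree is 2 — no degree-1 curve has this shape.
Against the integer gridlines: it meets the y-axis at y = 0 (among the integer gridlines); it meets the x-axis at x = 0 (among the integer gridlines).
Together with the visible shape, these determine p as stated.

2*x^2 + 3*x*y + 3*x - 2*y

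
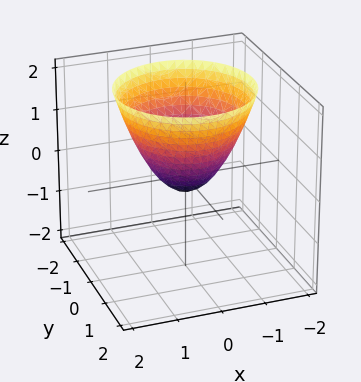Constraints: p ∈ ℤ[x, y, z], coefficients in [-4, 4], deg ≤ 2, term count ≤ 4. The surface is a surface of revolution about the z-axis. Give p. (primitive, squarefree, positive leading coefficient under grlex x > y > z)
3*x^2 + 3*y^2 - 3*z - 1

(a) deg p = 2.
(b) Symmetries: every cross-section ⟂ z is a circle, so x, y appear only via x² + y².
(c) Observable constraints: a circular section at z = 2 has radius between 1 and 2.
(d) Solving for integer coefficients yields p as stated.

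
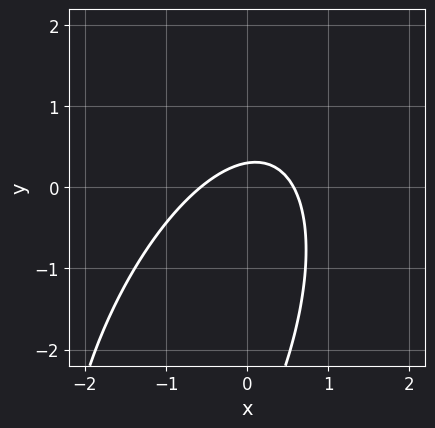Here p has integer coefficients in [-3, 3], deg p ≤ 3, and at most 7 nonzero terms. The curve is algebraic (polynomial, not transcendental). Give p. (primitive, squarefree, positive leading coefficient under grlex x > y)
3*x^2 - 2*x*y + y^2 + 3*y - 1

1. deg p = 2.
2. Solving for integer coefficients yields p as stated.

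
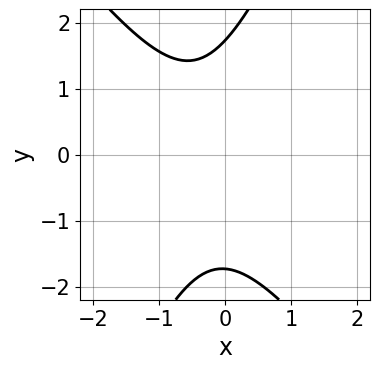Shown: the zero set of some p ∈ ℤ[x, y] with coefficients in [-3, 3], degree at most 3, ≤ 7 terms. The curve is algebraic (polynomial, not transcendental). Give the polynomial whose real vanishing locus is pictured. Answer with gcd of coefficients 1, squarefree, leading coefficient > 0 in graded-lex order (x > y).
(a) deg p = 2.
(b) Against the integer gridlines: it misses every integer gridline on the x-axis.
(c) Matching integer coefficients to the picture gives p.

3*x^2 + x*y - y^2 + 2*x + 3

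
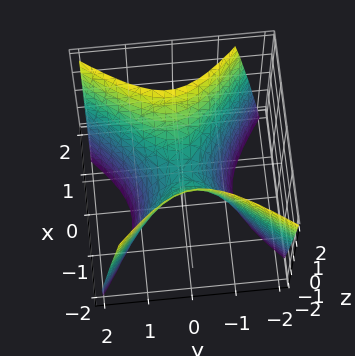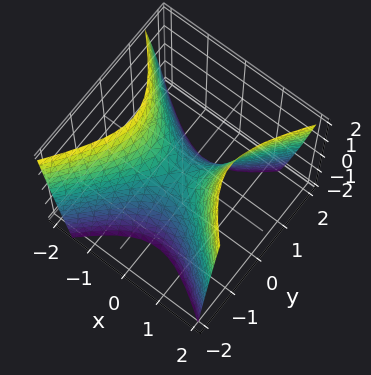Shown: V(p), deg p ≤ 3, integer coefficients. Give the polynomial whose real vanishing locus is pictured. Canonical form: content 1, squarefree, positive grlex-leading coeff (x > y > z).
(a) The degree is 2 — the shape is more complex than any degree-1 surface.
(b) From the axis intercepts and sections: it meets the x-axis at x = 0 (among the integer gridlines); it meets the z-axis at z = 0 (among the integer gridlines); it meets the y-axis at y = 0 (among the integer gridlines).
(c) Assembling these constraints gives the stated polynomial.

3*x^2 + x*y - 3*y^2 - 2*z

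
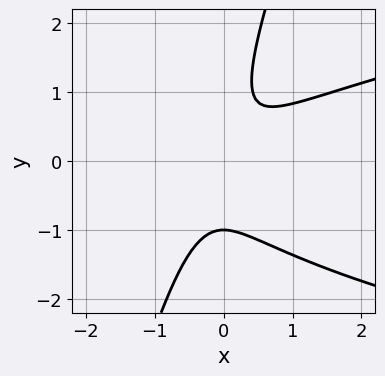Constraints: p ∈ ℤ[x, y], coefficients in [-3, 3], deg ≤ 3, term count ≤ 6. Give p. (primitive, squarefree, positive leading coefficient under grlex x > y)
3*x*y^2 - y^3 - 3*x^2 + 3*x*y - 1

1. Degree: a generic line meets the curve in up to 3 points, so deg p = 3.
2. From the axis intercepts and sections: it crosses the y-axis at the gridline y = -1; it misses every integer gridline on the x-axis.
3. Putting this together gives p.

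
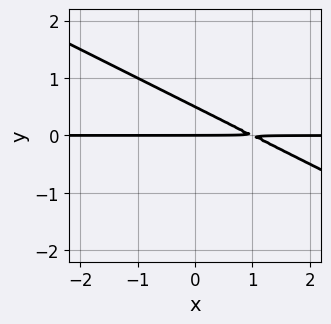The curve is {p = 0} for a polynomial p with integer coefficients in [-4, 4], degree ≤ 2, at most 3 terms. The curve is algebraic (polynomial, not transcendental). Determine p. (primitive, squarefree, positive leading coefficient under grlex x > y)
x*y + 2*y^2 - y

Degree: a generic line meets the curve in up to 2 points, so deg p = 2.
Checking where it meets the axes: every point of the x-axis in the box is on the curve; it crosses the y-axis at the gridline y = 0.
Together with the visible shape, these determine p as stated.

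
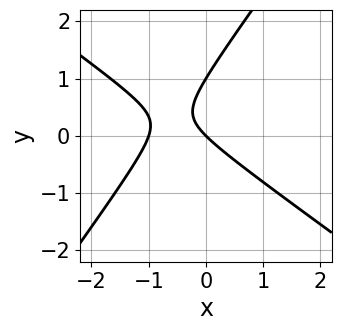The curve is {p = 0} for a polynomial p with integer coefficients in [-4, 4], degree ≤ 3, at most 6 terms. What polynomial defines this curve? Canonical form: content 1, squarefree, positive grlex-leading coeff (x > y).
3*x^2 + 2*x*y - 3*y^2 + 3*x + 3*y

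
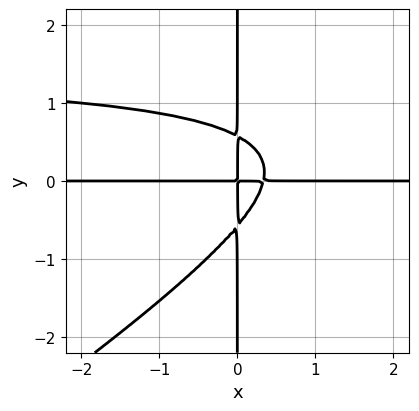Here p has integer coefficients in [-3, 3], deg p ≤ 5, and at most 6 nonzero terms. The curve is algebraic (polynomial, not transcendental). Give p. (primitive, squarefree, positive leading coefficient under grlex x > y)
First, degree: no degree-3 curve has this shape, so deg p = 4.
Next, against the integer gridlines: every point of the x-axis in the box is on the curve; every point of the y-axis in the box is on the curve.
Finally, the integer polynomial consistent with all of this is the stated p.

2*x^2*y^2 - 3*x*y^3 - 3*x^2*y + x*y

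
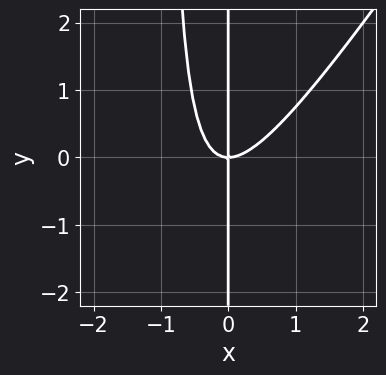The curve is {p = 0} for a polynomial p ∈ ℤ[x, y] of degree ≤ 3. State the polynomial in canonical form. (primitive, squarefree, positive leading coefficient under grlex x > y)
First, deg p = 3.
Then, against the integer gridlines: it meets the x-axis at x = 0 (among the integer gridlines); the visible y-axis segment lies entirely on the curve.
Finally, together with the visible shape, these determine p as stated.

3*x^3 - 2*x^2*y - 2*x*y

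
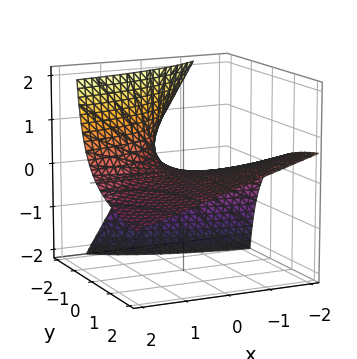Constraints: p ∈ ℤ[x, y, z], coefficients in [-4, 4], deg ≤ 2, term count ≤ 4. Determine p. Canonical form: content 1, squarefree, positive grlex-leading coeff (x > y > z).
x*y + 2*y*z + 3*z

The degree is 2 — a generic line meets the surface in up to 2 points.
Against the integer gridlines: it meets the z-axis at z = 0 (among the integer gridlines); every point of the y-axis in the box is on the surface; every point of the x-axis in the box is on the surface.
Fitting integer coefficients to these (and the overall shape) gives p.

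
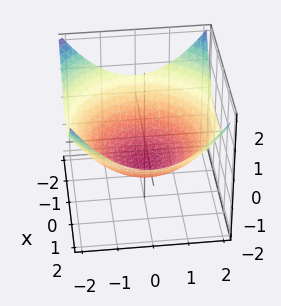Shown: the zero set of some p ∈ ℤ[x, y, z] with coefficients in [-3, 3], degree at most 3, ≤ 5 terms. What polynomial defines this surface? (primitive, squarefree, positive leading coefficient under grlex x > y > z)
x^2 + y^2 - 3*z - 3

First, the degree is 2 — no degree-1 surface has this shape.
Then, symmetry: the z-axis is an axis of rotation, so x and y enter only as x² + y².
Next, reading off the gridlines: it crosses the z-axis at the gridline z = -1; a circular section at z = 0 has radius between 1 and 2.
Finally, matching integer coefficients to the picture gives p.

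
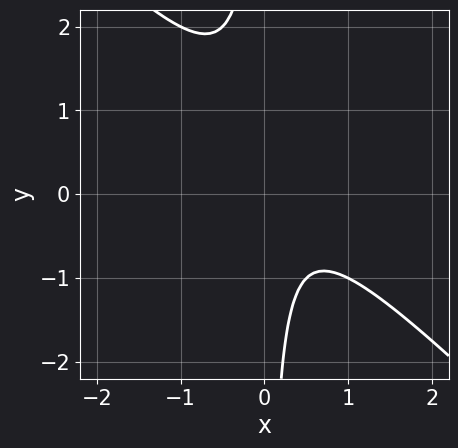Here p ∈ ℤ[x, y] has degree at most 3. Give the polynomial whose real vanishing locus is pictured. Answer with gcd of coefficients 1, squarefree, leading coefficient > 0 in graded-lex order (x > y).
(a) deg p = 2. The shape is more complex than any degree-1 curve.
(b) Observable constraints: it misses every integer gridline on the x-axis; no y-intercept at any integer in the box.
(c) Assembling these constraints gives the stated polynomial.

2*x^2 + 2*x*y - x + 1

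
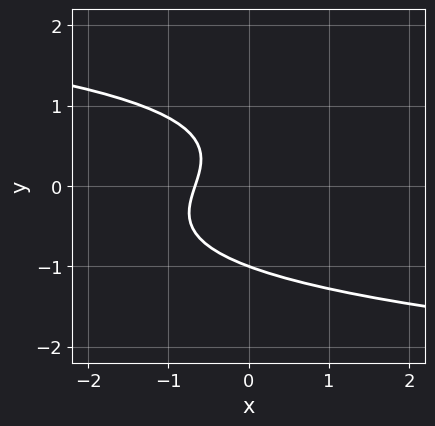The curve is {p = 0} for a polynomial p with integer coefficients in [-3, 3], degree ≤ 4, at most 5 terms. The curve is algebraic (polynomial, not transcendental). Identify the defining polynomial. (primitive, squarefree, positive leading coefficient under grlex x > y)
3*y^3 + 3*x - y + 2

(a) Degree: the shape is more complex than any degree-2 curve, so deg p = 3.
(b) From the axis intercepts and sections: one y-axis crossing is at y = -1.
(c) The integer polynomial consistent with all of this is the stated p.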